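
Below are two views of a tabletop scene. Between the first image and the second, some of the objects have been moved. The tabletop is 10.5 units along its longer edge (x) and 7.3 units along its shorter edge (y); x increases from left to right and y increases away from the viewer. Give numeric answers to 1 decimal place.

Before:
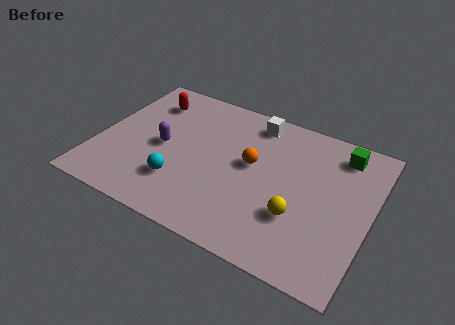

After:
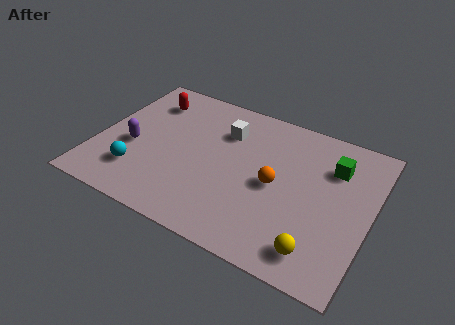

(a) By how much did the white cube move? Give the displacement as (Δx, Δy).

(-1.0, -1.0)

The white cube was at about (5.7, 6.3) and moved to about (4.7, 5.3).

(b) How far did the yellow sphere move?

1.5

The yellow sphere was near (7.9, 2.4) before and (8.8, 1.2) after, so it travelled √(0.9² + 1.2²) ≈ 1.5 units.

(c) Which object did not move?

the red capsule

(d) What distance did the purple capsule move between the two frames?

1.2

The purple capsule moved from about (2.5, 3.5) to (1.4, 3.0), a distance of √(1.1² + 0.5²) ≈ 1.2.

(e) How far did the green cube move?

0.8

From (9.1, 6.1) to (8.9, 5.3), the green cube covered √(0.2² + 0.8²) ≈ 0.8 units.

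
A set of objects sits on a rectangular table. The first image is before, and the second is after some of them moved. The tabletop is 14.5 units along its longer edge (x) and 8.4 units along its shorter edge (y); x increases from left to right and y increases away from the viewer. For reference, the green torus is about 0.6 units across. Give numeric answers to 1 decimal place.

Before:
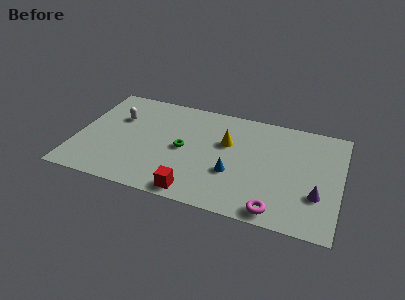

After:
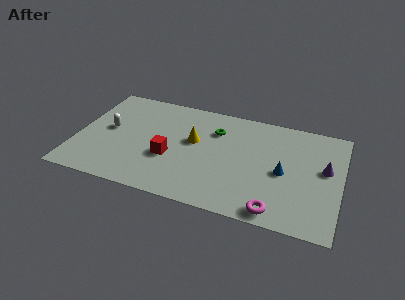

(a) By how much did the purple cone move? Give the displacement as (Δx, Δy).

(0.3, 2.1)

The purple cone started near (13.3, 2.7) and ended near (13.6, 4.8).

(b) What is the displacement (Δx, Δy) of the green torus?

(1.6, 2.0)

From the two frames, the green torus sits at roughly (5.9, 4.1) before and (7.5, 6.1) after.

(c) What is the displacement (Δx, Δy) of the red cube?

(-1.6, 2.3)

The red cube started near (6.8, 0.9) and ended near (5.2, 3.2).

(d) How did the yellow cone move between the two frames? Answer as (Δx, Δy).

(-1.8, -0.4)

The yellow cone was at about (8.2, 5.3) and moved to about (6.4, 4.9).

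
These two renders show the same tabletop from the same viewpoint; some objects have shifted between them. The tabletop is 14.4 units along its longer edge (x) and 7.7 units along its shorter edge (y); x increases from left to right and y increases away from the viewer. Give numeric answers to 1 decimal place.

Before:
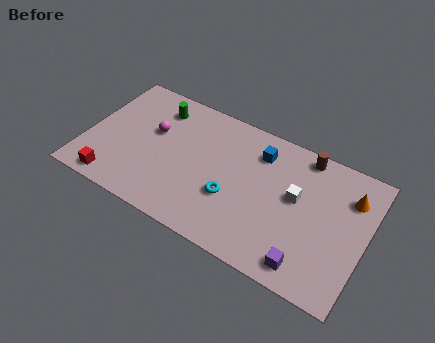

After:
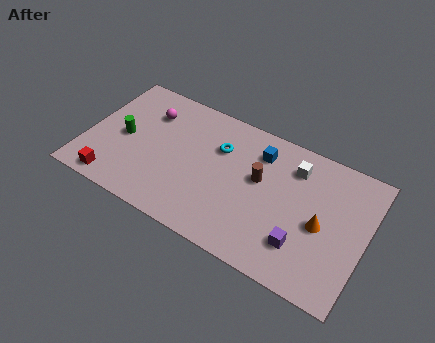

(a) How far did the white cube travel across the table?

1.6

The white cube moved from about (10.8, 4.4) to (10.5, 6.0), a distance of √(0.3² + 1.6²) ≈ 1.6.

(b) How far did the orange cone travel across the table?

2.5

The orange cone moved from about (13.4, 5.7) to (12.2, 3.5), a distance of √(1.2² + 2.2²) ≈ 2.5.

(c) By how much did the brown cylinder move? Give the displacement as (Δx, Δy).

(-2.0, -2.4)

The brown cylinder started near (10.9, 6.9) and ended near (8.9, 4.5).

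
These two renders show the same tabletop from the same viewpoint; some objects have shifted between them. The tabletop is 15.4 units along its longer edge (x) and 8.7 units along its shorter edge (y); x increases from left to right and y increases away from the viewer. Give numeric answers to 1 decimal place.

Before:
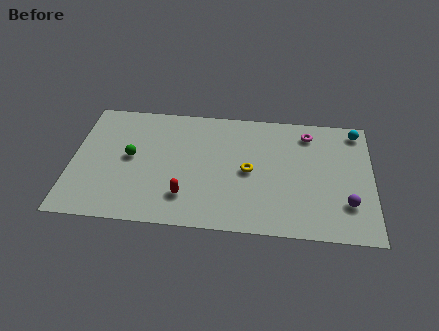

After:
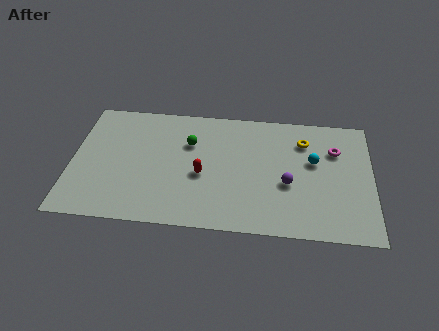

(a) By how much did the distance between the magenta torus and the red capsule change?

-0.8

The distance was about 8.0 in the first image and 7.2 in the second, so they moved 0.8 units closer together.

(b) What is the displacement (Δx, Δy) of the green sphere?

(3.0, 1.3)

From the two frames, the green sphere sits at roughly (3.0, 4.6) before and (6.0, 5.9) after.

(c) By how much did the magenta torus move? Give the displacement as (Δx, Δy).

(1.4, -1.1)

The magenta torus started near (12.1, 7.2) and ended near (13.5, 6.1).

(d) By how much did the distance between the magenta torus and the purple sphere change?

-1.7

Before: roughly 5.2 units apart; after: 3.5. That's 1.7 units closer together.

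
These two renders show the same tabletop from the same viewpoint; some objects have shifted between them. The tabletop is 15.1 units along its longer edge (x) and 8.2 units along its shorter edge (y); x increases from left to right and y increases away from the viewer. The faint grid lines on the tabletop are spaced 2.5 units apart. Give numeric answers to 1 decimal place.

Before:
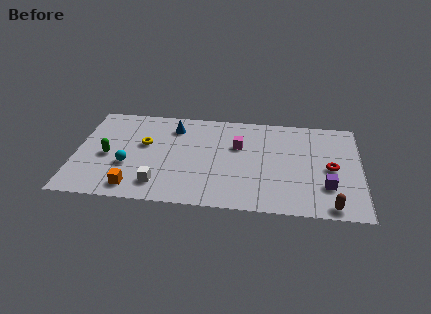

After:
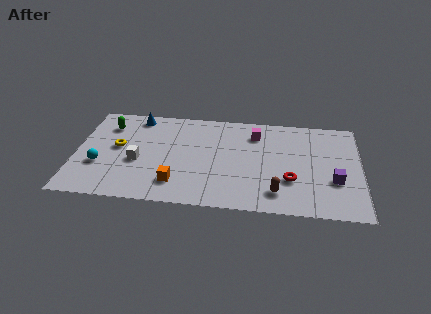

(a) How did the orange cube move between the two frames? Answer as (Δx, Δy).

(2.2, 0.6)

From the two frames, the orange cube sits at roughly (3.2, 1.2) before and (5.4, 1.8) after.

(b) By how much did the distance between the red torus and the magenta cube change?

-0.9

Before: roughly 5.1 units apart; after: 4.2. That's 0.9 units closer together.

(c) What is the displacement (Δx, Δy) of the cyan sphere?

(-1.5, -0.1)

The cyan sphere was at about (2.8, 3.0) and moved to about (1.3, 2.9).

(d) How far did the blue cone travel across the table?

2.1

The blue cone moved from about (5.1, 6.5) to (3.1, 7.2), a distance of √(2.0² + 0.7²) ≈ 2.1.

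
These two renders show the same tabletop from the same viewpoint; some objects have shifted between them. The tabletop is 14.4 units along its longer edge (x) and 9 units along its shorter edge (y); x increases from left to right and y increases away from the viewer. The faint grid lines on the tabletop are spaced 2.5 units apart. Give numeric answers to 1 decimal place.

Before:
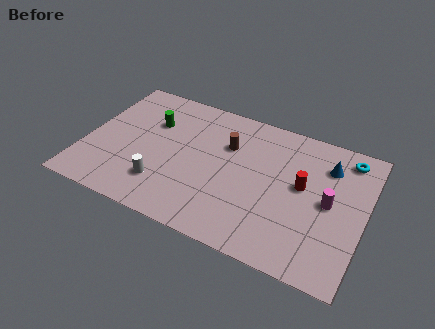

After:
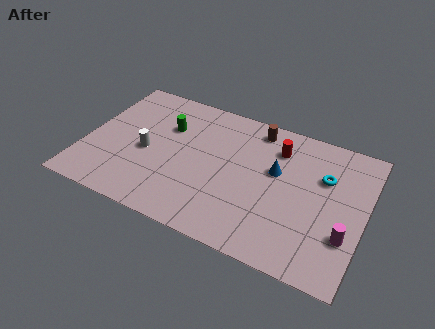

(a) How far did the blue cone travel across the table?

2.9

The blue cone moved from about (12.3, 6.8) to (9.8, 5.4), a distance of √(2.5² + 1.4²) ≈ 2.9.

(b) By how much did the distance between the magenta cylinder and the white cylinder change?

+1.9

The distance was about 8.6 in the first image and 10.5 in the second, so they moved 1.9 units further apart.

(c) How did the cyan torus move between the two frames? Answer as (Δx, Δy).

(-1.0, -1.7)

From the two frames, the cyan torus sits at roughly (13.2, 7.7) before and (12.2, 6.0) after.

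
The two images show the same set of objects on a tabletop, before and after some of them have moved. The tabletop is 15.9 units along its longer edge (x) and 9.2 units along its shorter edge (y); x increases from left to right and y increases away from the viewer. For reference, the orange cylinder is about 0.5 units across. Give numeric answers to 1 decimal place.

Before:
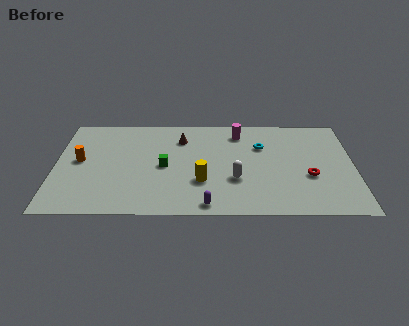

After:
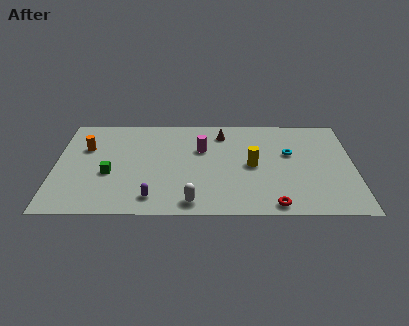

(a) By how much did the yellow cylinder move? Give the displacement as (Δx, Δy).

(2.7, 1.5)

From the two frames, the yellow cylinder sits at roughly (7.8, 3.0) before and (10.5, 4.5) after.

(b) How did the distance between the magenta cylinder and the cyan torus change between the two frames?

+2.9

They were about 1.8 units apart before and 4.7 after — 2.9 units further apart.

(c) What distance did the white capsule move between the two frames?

3.1

From (9.6, 3.2) to (7.3, 1.1), the white capsule covered √(2.3² + 2.1²) ≈ 3.1 units.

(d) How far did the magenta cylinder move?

2.6

The magenta cylinder moved from about (9.8, 7.6) to (7.8, 6.0), a distance of √(2.0² + 1.6²) ≈ 2.6.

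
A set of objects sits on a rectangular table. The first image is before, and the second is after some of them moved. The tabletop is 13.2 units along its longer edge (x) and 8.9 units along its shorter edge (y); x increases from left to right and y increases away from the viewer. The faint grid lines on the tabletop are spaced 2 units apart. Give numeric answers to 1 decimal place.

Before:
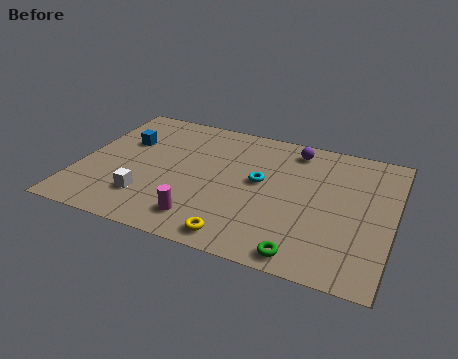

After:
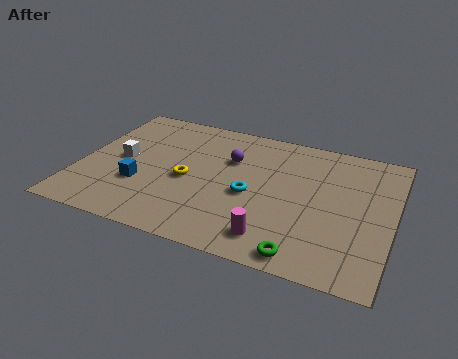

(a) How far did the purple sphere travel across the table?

3.1

The purple sphere was near (8.8, 7.6) before and (6.2, 6.0) after, so it travelled √(2.6² + 1.6²) ≈ 3.1 units.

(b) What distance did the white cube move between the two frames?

2.7

From (3.1, 2.2) to (1.7, 4.5), the white cube covered √(1.4² + 2.3²) ≈ 2.7 units.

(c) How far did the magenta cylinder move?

3.0

The magenta cylinder was near (5.5, 1.6) before and (8.5, 1.5) after, so it travelled √(3.0² + 0.1²) ≈ 3.0 units.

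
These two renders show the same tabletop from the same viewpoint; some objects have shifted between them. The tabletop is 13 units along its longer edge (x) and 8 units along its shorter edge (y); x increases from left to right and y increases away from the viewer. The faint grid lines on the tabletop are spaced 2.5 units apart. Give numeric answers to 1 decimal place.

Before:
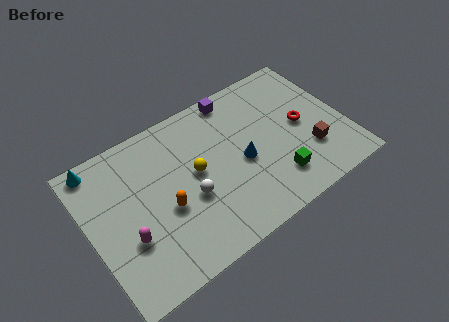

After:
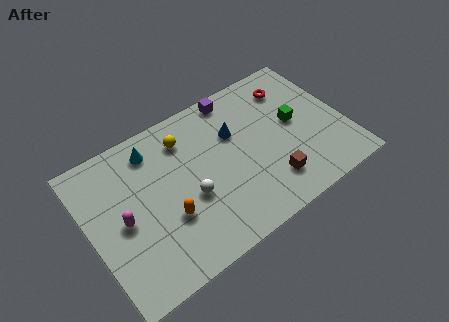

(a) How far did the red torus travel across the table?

2.3

The red torus moved from about (10.9, 4.0) to (10.8, 6.3), a distance of √(0.1² + 2.3²) ≈ 2.3.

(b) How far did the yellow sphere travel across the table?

2.0

From (5.4, 4.3) to (5.2, 6.3), the yellow sphere covered √(0.2² + 2.0²) ≈ 2.0 units.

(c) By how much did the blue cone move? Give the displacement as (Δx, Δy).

(-0.1, 1.7)

The blue cone was at about (7.7, 3.6) and moved to about (7.6, 5.3).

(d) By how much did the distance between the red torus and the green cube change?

-0.8

Before: roughly 2.8 units apart; after: 2.0. That's 0.8 units closer together.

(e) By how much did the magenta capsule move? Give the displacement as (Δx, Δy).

(-0.1, 1.0)

The magenta capsule started near (1.7, 2.8) and ended near (1.6, 3.8).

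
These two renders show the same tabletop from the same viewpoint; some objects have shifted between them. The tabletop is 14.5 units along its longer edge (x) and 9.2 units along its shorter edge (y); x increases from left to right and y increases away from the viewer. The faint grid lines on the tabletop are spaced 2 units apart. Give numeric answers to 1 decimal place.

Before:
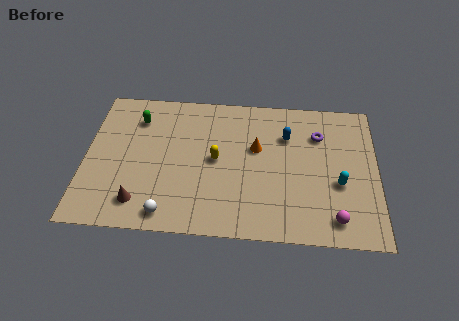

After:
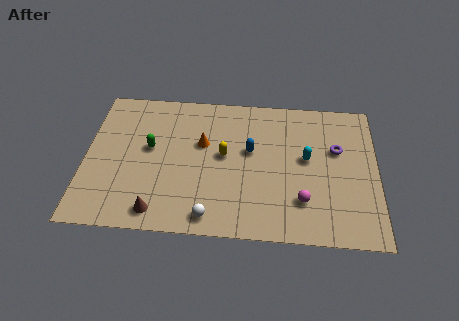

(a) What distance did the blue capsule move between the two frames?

2.1

The blue capsule moved from about (10.0, 6.5) to (8.2, 5.4), a distance of √(1.8² + 1.1²) ≈ 2.1.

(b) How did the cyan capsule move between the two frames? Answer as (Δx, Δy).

(-1.6, 1.5)

The cyan capsule started near (12.6, 3.6) and ended near (11.0, 5.1).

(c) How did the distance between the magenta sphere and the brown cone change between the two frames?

-2.4

Before: roughly 9.6 units apart; after: 7.2. That's 2.4 units closer together.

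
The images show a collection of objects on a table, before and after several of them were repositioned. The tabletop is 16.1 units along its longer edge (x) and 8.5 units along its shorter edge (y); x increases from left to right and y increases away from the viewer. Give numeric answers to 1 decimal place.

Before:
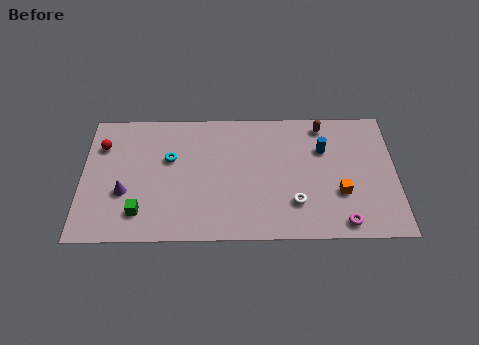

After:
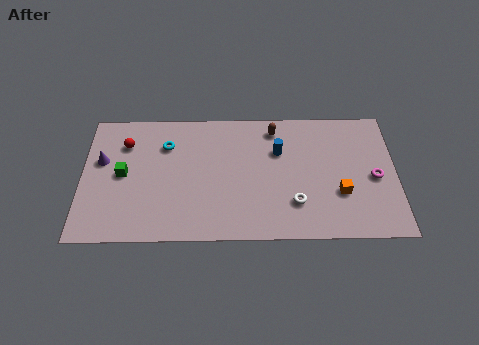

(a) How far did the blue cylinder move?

2.3

The blue cylinder moved from about (12.4, 5.8) to (10.1, 5.7), a distance of √(2.3² + 0.1²) ≈ 2.3.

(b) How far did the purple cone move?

2.4

The purple cone was near (2.2, 3.1) before and (1.0, 5.2) after, so it travelled √(1.2² + 2.1²) ≈ 2.4 units.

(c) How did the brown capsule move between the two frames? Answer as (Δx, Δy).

(-2.5, -0.2)

The brown capsule was at about (12.4, 7.4) and moved to about (9.9, 7.2).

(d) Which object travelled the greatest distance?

the magenta torus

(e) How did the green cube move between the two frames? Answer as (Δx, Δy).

(-0.9, 2.5)

The green cube started near (3.0, 1.8) and ended near (2.1, 4.3).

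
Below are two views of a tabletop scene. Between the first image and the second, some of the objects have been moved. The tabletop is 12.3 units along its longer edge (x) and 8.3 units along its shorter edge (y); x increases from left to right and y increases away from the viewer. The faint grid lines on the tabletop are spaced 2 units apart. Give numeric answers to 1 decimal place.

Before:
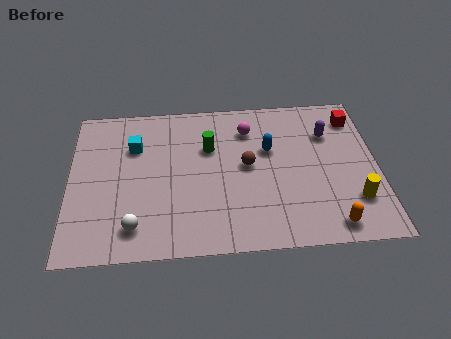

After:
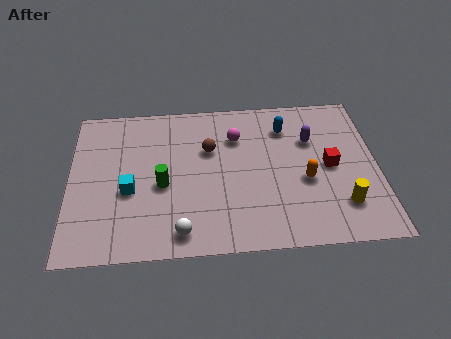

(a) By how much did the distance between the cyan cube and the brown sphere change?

-0.9

Before: roughly 4.7 units apart; after: 3.8. That's 0.9 units closer together.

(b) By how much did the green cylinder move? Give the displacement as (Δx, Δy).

(-1.9, -1.9)

The green cylinder was at about (5.6, 5.5) and moved to about (3.7, 3.6).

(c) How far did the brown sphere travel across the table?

1.8

The brown sphere moved from about (7.1, 4.4) to (5.6, 5.4), a distance of √(1.5² + 1.0²) ≈ 1.8.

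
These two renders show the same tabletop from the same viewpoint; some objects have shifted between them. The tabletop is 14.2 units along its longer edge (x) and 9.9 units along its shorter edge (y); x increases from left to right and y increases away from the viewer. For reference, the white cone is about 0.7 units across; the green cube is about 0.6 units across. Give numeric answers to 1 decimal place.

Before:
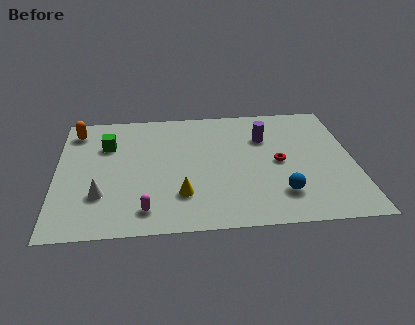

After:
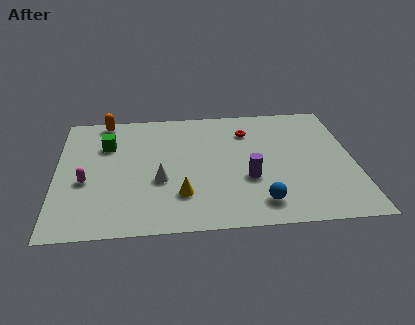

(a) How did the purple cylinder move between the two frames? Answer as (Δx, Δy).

(-0.9, -3.3)

The purple cylinder was at about (10.0, 6.9) and moved to about (9.1, 3.6).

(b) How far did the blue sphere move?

1.2

The blue sphere was near (10.6, 2.3) before and (9.6, 1.7) after, so it travelled √(1.0² + 0.6²) ≈ 1.2 units.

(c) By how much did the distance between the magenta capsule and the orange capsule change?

-2.3

Before: roughly 7.4 units apart; after: 5.1. That's 2.3 units closer together.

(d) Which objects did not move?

the green cube and the yellow cone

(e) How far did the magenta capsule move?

3.7

The magenta capsule moved from about (4.2, 1.6) to (1.4, 4.0), a distance of √(2.8² + 2.4²) ≈ 3.7.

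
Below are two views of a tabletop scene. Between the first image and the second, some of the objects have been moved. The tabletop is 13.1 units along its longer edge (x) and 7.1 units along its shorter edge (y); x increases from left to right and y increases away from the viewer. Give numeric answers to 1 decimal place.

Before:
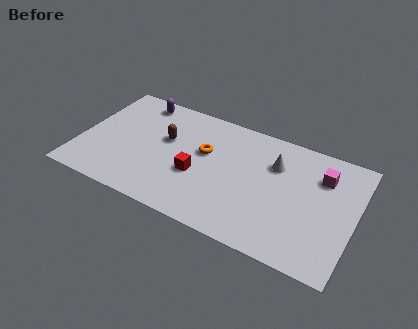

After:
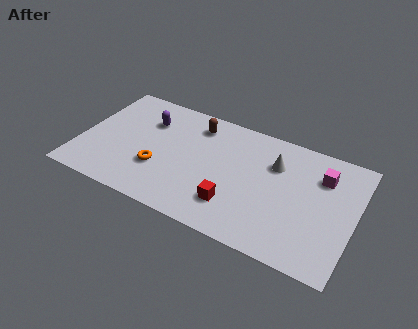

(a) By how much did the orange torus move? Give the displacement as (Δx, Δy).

(-2.0, -1.9)

The orange torus started near (5.9, 4.3) and ended near (3.9, 2.4).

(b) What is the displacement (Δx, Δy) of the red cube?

(1.9, -1.0)

The red cube started near (5.7, 2.8) and ended near (7.6, 1.8).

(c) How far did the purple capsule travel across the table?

1.3

The purple capsule moved from about (2.4, 6.2) to (3.0, 5.1), a distance of √(0.6² + 1.1²) ≈ 1.3.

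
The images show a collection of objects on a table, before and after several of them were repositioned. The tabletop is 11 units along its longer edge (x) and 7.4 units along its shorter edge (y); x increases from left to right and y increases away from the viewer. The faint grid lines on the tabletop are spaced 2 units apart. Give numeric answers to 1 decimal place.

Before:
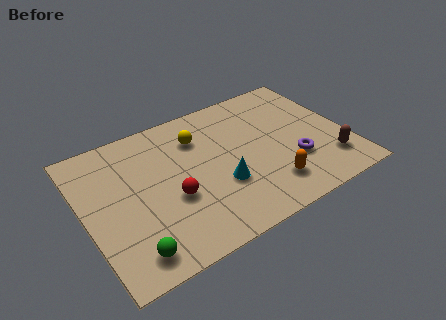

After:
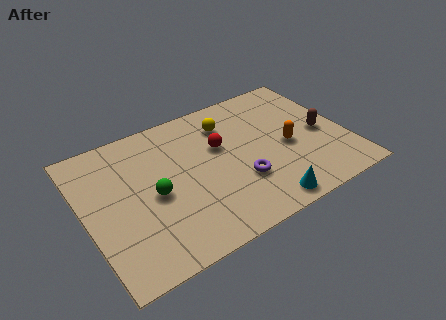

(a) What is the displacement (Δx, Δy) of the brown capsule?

(0.0, 1.7)

From the two frames, the brown capsule sits at roughly (10.0, 1.7) before and (10.0, 3.4) after.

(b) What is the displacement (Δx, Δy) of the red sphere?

(2.3, 1.7)

The red sphere started near (3.5, 2.9) and ended near (5.8, 4.6).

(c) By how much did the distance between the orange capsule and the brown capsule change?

-1.1

The distance was about 2.6 in the first image and 1.5 in the second, so they moved 1.1 units closer together.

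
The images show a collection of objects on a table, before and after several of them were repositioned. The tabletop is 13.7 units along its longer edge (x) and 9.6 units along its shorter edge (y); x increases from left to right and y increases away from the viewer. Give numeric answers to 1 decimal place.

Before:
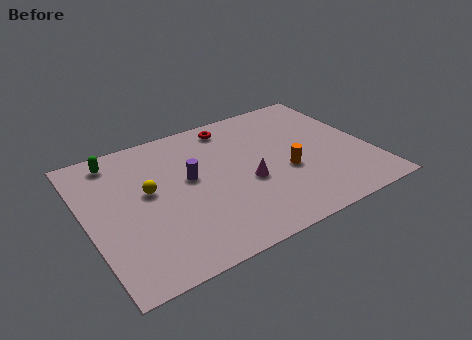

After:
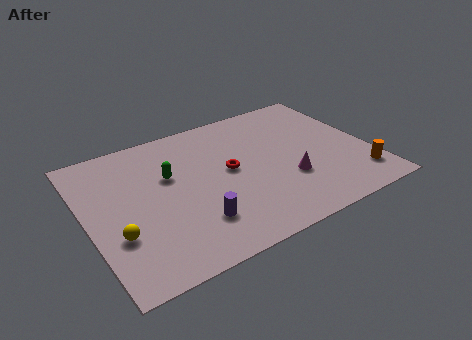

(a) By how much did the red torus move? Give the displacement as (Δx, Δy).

(-0.6, -3.2)

The red torus was at about (7.5, 8.3) and moved to about (6.9, 5.1).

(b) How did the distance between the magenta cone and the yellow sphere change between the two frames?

+3.5

The distance was about 4.8 in the first image and 8.3 in the second, so they moved 3.5 units further apart.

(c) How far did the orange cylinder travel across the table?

3.8

The orange cylinder moved from about (9.5, 3.8) to (12.8, 1.9), a distance of √(3.3² + 1.9²) ≈ 3.8.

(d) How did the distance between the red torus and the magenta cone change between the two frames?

-1.2

Before: roughly 4.4 units apart; after: 3.2. That's 1.2 units closer together.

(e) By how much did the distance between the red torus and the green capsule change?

-2.8

They were about 5.7 units apart before and 2.9 after — 2.8 units closer together.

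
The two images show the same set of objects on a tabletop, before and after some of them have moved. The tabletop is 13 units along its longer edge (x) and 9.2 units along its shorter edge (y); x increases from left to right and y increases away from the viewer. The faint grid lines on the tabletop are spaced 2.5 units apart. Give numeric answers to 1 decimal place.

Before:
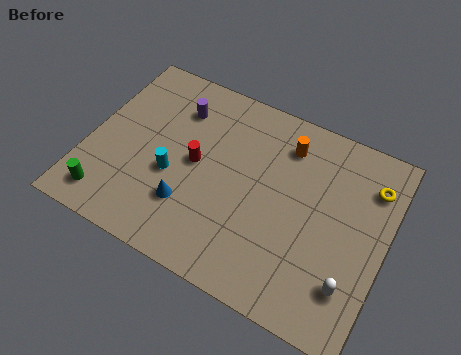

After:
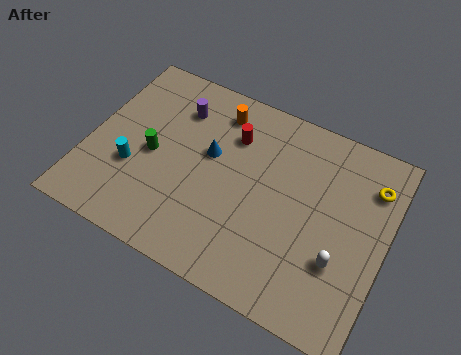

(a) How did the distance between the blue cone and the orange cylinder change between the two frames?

-3.7

They were about 5.9 units apart before and 2.2 after — 3.7 units closer together.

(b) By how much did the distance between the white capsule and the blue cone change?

-0.6

They were about 7.1 units apart before and 6.5 after — 0.6 units closer together.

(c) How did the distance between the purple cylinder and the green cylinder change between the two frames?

-3.2

The distance was about 6.0 in the first image and 2.8 in the second, so they moved 3.2 units closer together.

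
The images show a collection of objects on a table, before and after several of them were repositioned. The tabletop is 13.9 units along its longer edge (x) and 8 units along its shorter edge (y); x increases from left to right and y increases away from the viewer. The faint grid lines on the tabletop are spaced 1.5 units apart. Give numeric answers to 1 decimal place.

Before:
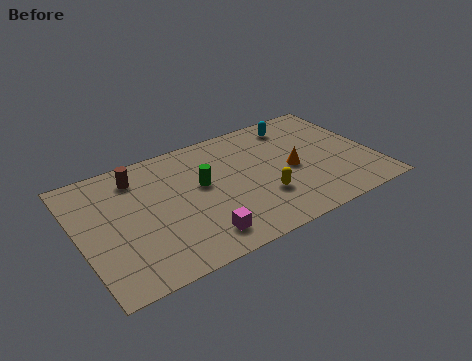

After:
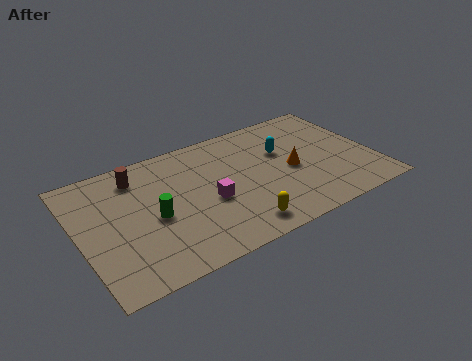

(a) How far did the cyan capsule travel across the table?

1.8

The cyan capsule moved from about (10.7, 6.7) to (9.8, 5.1), a distance of √(0.9² + 1.6²) ≈ 1.8.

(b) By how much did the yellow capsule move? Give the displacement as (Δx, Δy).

(-1.4, -1.3)

The yellow capsule started near (8.4, 2.5) and ended near (7.0, 1.2).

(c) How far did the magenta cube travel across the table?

2.2

The magenta cube was near (5.2, 1.4) before and (6.0, 3.4) after, so it travelled √(0.8² + 2.0²) ≈ 2.2 units.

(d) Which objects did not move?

the orange cone and the brown cylinder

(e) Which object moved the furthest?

the green cylinder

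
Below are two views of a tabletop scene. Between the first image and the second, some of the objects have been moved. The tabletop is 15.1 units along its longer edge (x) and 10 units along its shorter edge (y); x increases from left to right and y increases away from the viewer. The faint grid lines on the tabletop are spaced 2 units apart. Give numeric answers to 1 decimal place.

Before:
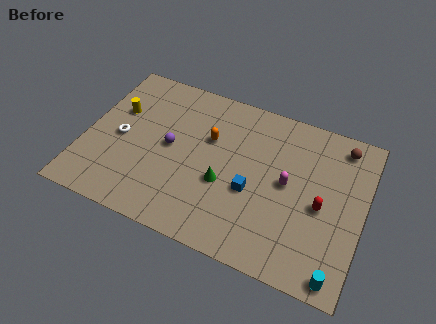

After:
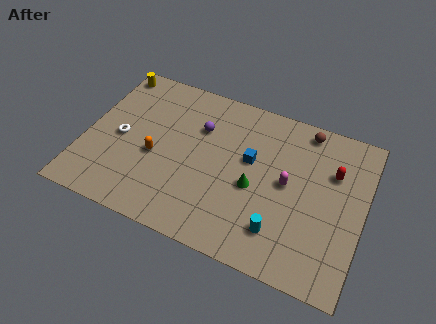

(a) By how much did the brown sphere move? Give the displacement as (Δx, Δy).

(-2.0, 0.3)

The brown sphere was at about (13.6, 8.6) and moved to about (11.6, 8.9).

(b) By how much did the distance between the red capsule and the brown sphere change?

-1.5

The distance was about 4.2 in the first image and 2.7 in the second, so they moved 1.5 units closer together.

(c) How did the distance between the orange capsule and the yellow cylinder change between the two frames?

+0.5

They were about 5.1 units apart before and 5.6 after — 0.5 units further apart.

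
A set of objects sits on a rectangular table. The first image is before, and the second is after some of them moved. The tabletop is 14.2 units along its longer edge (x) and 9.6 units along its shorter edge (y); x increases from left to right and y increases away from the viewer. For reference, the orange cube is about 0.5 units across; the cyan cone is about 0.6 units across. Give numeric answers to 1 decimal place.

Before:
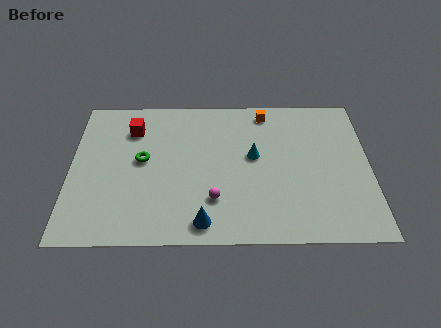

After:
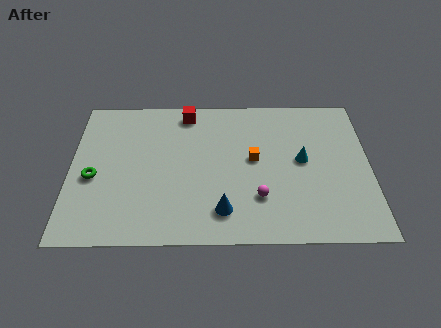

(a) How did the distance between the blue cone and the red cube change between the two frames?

-0.3

The distance was about 7.0 in the first image and 6.7 in the second, so they moved 0.3 units closer together.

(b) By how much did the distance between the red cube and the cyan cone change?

+0.3

The distance was about 6.1 in the first image and 6.4 in the second, so they moved 0.3 units further apart.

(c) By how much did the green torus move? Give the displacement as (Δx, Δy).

(-2.3, -1.1)

The green torus was at about (3.4, 5.2) and moved to about (1.1, 4.1).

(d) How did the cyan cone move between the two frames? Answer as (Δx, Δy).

(2.3, -0.3)

The cyan cone started near (8.7, 5.4) and ended near (11.0, 5.1).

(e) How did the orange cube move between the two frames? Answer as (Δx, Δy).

(-0.6, -3.2)

From the two frames, the orange cube sits at roughly (9.3, 8.4) before and (8.7, 5.2) after.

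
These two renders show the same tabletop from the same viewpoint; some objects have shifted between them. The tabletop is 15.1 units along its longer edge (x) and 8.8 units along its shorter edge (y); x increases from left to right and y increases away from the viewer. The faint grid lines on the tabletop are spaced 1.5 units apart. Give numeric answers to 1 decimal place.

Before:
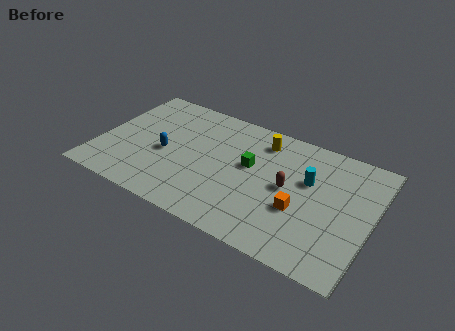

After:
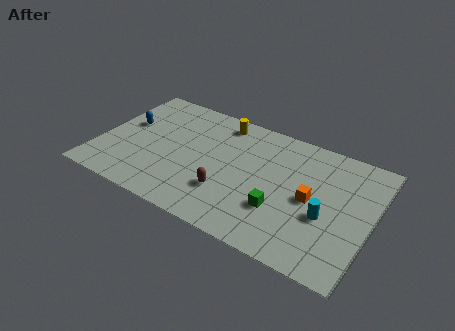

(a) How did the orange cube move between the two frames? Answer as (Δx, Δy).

(0.5, 1.0)

The orange cube was at about (11.3, 3.3) and moved to about (11.8, 4.3).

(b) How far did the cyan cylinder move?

2.3

From (11.5, 5.5) to (12.7, 3.5), the cyan cylinder covered √(1.2² + 2.0²) ≈ 2.3 units.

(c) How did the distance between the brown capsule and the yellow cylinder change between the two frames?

+1.9

The distance was about 3.2 in the first image and 5.1 in the second, so they moved 1.9 units further apart.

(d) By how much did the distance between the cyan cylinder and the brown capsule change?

+4.0

Before: roughly 1.4 units apart; after: 5.4. That's 4.0 units further apart.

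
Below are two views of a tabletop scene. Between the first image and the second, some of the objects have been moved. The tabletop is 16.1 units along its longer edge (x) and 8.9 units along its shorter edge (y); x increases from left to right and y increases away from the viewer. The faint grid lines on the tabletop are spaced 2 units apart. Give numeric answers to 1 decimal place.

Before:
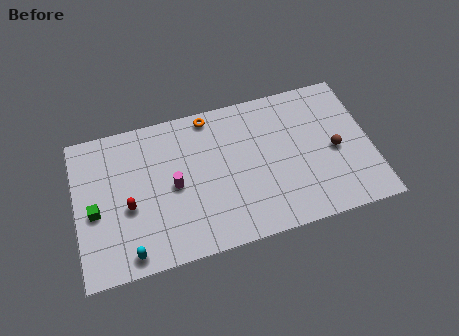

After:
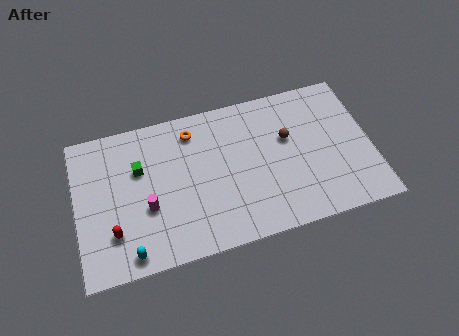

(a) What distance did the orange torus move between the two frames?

1.2

From (7.5, 8.0) to (6.5, 7.3), the orange torus covered √(1.0² + 0.7²) ≈ 1.2 units.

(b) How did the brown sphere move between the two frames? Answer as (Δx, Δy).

(-2.5, 1.4)

From the two frames, the brown sphere sits at roughly (14.1, 4.1) before and (11.6, 5.5) after.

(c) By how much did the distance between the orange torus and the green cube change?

-4.3

The distance was about 7.7 in the first image and 3.4 in the second, so they moved 4.3 units closer together.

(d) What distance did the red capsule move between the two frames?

1.6

From (2.8, 3.7) to (1.9, 2.4), the red capsule covered √(0.9² + 1.3²) ≈ 1.6 units.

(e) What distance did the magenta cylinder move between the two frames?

1.7

The magenta cylinder was near (5.3, 4.3) before and (3.8, 3.4) after, so it travelled √(1.5² + 0.9²) ≈ 1.7 units.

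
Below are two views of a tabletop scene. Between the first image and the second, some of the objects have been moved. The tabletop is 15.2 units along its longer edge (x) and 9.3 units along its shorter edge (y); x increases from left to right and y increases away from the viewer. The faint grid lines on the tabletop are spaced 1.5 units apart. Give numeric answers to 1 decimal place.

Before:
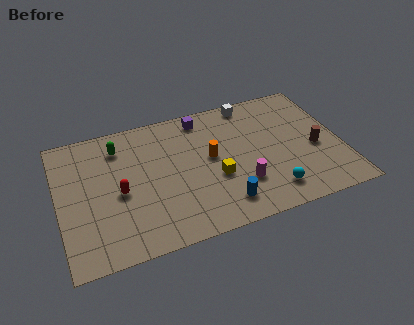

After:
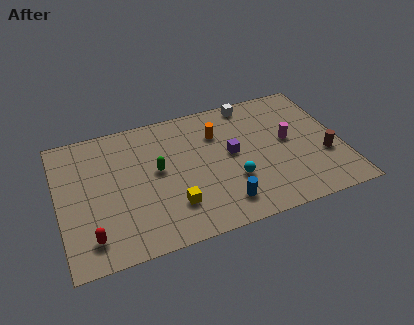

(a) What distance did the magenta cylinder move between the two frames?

3.6

The magenta cylinder was near (9.6, 2.7) before and (12.4, 5.0) after, so it travelled √(2.8² + 2.3²) ≈ 3.6 units.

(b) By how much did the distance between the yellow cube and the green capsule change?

-3.4

They were about 6.2 units apart before and 2.8 after — 3.4 units closer together.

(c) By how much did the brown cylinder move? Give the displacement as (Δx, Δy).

(0.4, -0.7)

The brown cylinder started near (13.8, 4.0) and ended near (14.2, 3.3).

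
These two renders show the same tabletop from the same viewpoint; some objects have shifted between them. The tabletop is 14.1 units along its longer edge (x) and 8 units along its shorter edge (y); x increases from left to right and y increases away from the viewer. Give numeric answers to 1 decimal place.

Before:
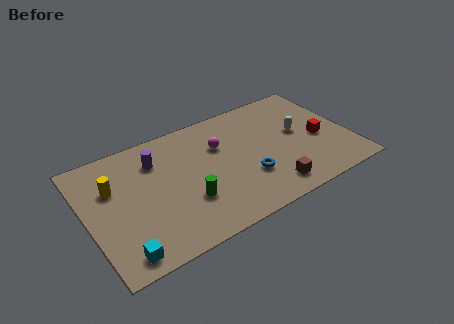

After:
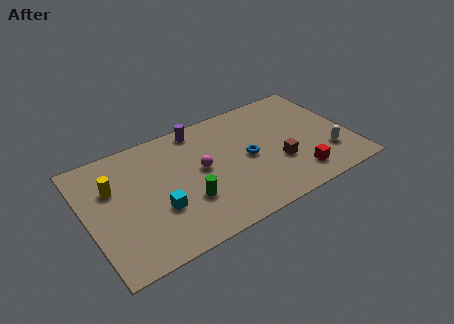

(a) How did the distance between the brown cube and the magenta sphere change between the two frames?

-0.3

They were about 4.6 units apart before and 4.3 after — 0.3 units closer together.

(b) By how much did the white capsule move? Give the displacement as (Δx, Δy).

(1.2, -2.2)

The white capsule started near (11.5, 4.4) and ended near (12.7, 2.2).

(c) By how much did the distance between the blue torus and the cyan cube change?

-2.1

Before: roughly 7.2 units apart; after: 5.1. That's 2.1 units closer together.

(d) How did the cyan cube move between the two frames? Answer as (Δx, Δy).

(2.2, 1.8)

From the two frames, the cyan cube sits at roughly (1.4, 1.0) before and (3.6, 2.8) after.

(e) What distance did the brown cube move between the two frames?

1.7

The brown cube moved from about (9.4, 1.3) to (10.1, 2.8), a distance of √(0.7² + 1.5²) ≈ 1.7.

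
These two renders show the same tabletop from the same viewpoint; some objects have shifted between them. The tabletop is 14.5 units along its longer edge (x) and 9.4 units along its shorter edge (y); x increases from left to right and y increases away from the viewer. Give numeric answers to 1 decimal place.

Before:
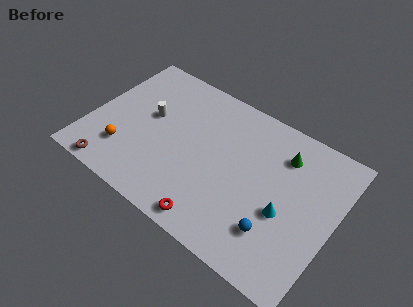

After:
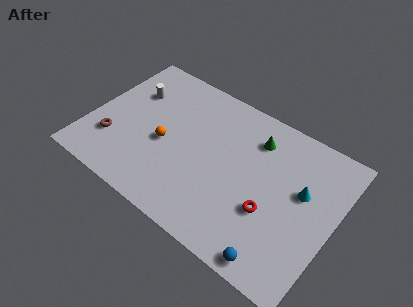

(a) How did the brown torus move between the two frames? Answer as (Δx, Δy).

(-0.4, 1.9)

The brown torus was at about (2.0, 0.8) and moved to about (1.6, 2.7).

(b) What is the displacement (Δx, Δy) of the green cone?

(-1.7, 0.1)

From the two frames, the green cone sits at roughly (11.1, 7.2) before and (9.4, 7.3) after.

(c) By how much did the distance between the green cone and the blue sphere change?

+2.1

They were about 4.8 units apart before and 6.9 after — 2.1 units further apart.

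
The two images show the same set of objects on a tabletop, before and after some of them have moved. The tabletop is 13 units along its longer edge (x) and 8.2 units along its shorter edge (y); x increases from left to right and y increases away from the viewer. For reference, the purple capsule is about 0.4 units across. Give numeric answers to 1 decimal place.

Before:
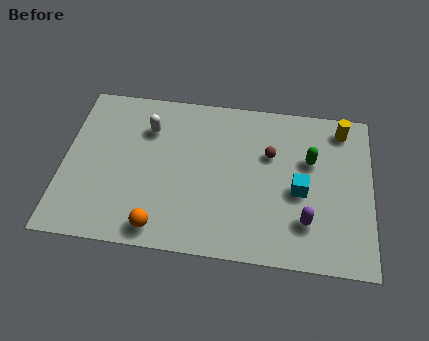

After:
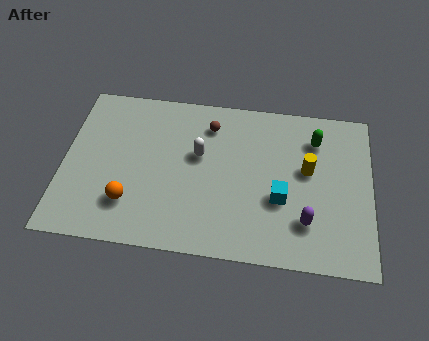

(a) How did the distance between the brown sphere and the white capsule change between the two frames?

-3.6

Before: roughly 5.2 units apart; after: 1.6. That's 3.6 units closer together.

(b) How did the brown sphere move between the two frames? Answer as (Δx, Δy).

(-2.6, 1.2)

The brown sphere started near (8.7, 5.3) and ended near (6.1, 6.5).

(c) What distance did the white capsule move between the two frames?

2.5

From (3.5, 6.0) to (5.7, 4.9), the white capsule covered √(2.2² + 1.1²) ≈ 2.5 units.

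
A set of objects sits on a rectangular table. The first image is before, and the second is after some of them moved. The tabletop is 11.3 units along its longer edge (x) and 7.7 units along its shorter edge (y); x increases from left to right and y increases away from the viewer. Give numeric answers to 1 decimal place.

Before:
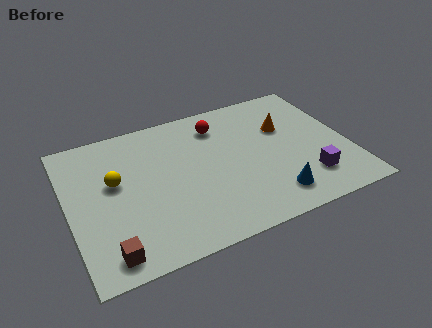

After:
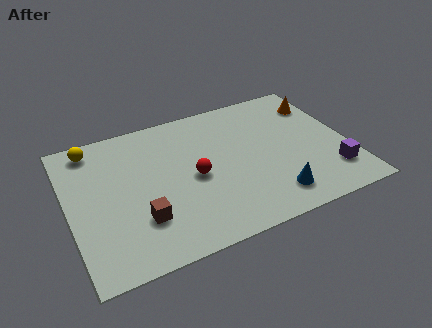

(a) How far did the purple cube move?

1.0

The purple cube moved from about (9.4, 1.8) to (10.4, 1.8), a distance of √(1.0² + 0.0²) ≈ 1.0.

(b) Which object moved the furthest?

the red sphere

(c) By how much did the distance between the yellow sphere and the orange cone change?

+2.3

They were about 7.0 units apart before and 9.3 after — 2.3 units further apart.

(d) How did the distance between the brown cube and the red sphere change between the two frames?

-4.4

The distance was about 7.1 in the first image and 2.7 in the second, so they moved 4.4 units closer together.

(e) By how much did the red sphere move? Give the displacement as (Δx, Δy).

(-1.3, -2.5)

The red sphere was at about (6.3, 6.1) and moved to about (5.0, 3.6).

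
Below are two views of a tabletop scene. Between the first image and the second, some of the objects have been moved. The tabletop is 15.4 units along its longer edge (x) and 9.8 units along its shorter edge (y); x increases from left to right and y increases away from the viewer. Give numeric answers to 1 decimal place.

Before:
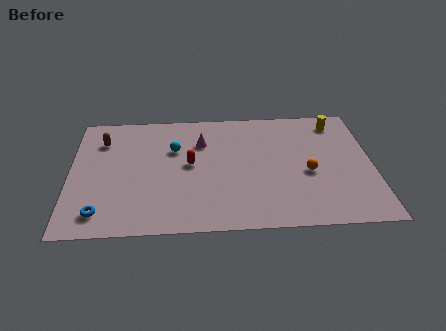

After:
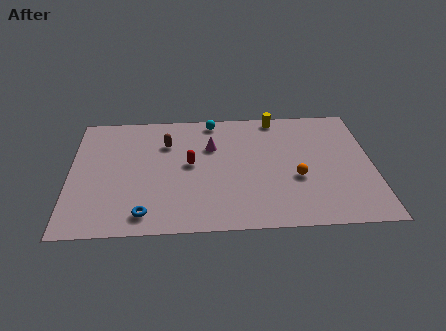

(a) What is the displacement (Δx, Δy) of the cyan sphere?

(2.0, 2.3)

From the two frames, the cyan sphere sits at roughly (5.3, 6.5) before and (7.3, 8.8) after.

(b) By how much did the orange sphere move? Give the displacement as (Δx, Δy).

(-0.6, -0.4)

The orange sphere was at about (12.1, 4.2) and moved to about (11.5, 3.8).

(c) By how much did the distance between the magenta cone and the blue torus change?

-1.2

Before: roughly 7.4 units apart; after: 6.2. That's 1.2 units closer together.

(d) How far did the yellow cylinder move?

3.2

The yellow cylinder was near (13.7, 8.3) before and (10.6, 8.9) after, so it travelled √(3.1² + 0.6²) ≈ 3.2 units.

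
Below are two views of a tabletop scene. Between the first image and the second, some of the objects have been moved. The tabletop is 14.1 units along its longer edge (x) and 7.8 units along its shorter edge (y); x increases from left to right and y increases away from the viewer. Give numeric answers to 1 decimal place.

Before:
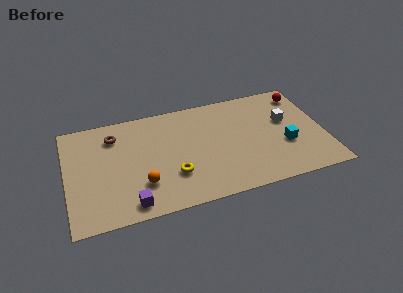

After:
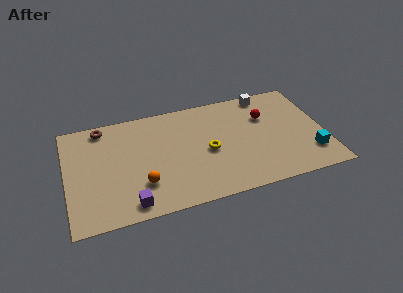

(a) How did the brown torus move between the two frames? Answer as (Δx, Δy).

(-0.6, 0.8)

From the two frames, the brown torus sits at roughly (2.7, 6.1) before and (2.1, 6.9) after.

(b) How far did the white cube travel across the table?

2.5

The white cube moved from about (12.1, 4.7) to (11.2, 7.0), a distance of √(0.9² + 2.3²) ≈ 2.5.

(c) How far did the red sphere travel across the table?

2.5

The red sphere was near (13.2, 6.5) before and (11.0, 5.3) after, so it travelled √(2.2² + 1.2²) ≈ 2.5 units.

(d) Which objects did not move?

the orange sphere and the purple cube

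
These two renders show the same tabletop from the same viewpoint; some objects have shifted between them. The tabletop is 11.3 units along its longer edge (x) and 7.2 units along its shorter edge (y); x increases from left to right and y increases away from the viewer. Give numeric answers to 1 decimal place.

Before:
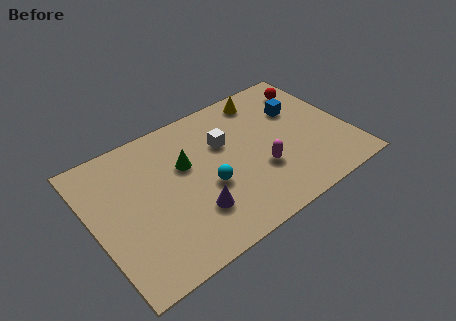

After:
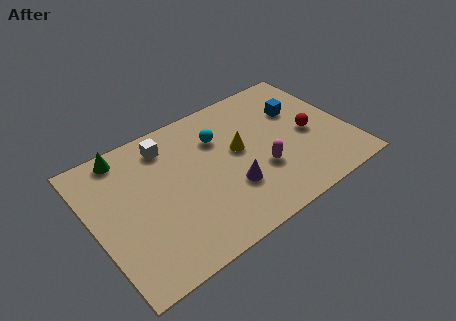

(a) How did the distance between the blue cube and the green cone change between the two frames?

+2.6

The distance was about 5.2 in the first image and 7.8 in the second, so they moved 2.6 units further apart.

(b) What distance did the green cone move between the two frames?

3.1

The green cone was near (4.2, 4.5) before and (1.8, 6.4) after, so it travelled √(2.4² + 1.9²) ≈ 3.1 units.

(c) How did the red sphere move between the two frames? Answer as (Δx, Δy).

(-0.6, -2.4)

From the two frames, the red sphere sits at roughly (10.2, 5.7) before and (9.6, 3.3) after.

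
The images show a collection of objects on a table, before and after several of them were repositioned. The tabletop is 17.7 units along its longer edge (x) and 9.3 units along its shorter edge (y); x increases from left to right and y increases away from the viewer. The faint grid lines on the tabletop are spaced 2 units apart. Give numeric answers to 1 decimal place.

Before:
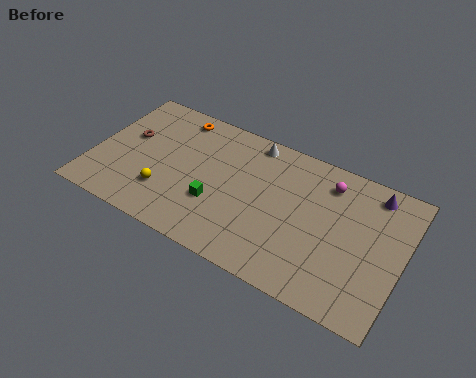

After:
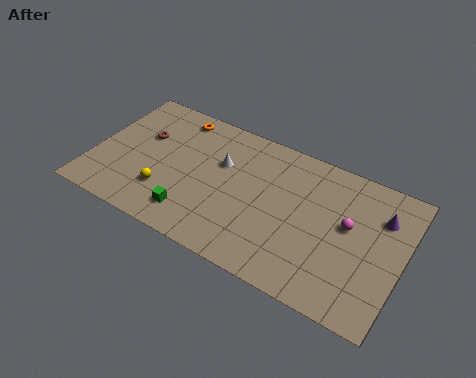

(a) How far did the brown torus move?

0.9

From (1.8, 5.5) to (2.6, 5.9), the brown torus covered √(0.8² + 0.4²) ≈ 0.9 units.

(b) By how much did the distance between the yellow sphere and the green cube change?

-1.1

Before: roughly 3.0 units apart; after: 1.9. That's 1.1 units closer together.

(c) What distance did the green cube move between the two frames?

1.8

The green cube moved from about (7.3, 3.2) to (6.1, 1.8), a distance of √(1.2² + 1.4²) ≈ 1.8.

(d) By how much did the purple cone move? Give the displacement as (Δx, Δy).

(0.6, -1.3)

From the two frames, the purple cone sits at roughly (15.7, 8.0) before and (16.3, 6.7) after.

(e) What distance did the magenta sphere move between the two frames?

2.6

The magenta sphere was near (13.2, 7.5) before and (14.6, 5.3) after, so it travelled √(1.4² + 2.2²) ≈ 2.6 units.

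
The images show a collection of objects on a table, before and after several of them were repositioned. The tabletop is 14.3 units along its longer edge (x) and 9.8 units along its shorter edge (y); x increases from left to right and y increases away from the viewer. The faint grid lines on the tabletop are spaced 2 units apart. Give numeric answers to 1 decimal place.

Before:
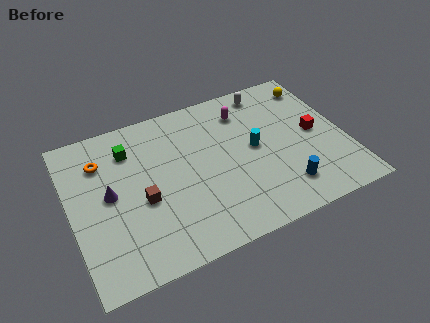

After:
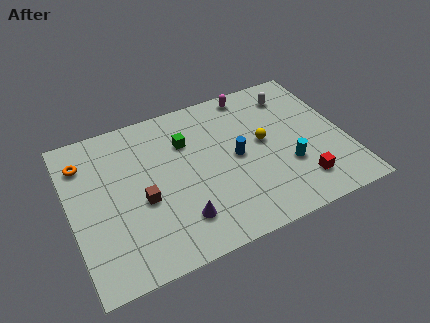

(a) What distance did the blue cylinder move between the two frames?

3.6

The blue cylinder moved from about (10.7, 2.0) to (8.6, 4.9), a distance of √(2.1² + 2.9²) ≈ 3.6.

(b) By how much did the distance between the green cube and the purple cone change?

+2.1

The distance was about 2.7 in the first image and 4.8 in the second, so they moved 2.1 units further apart.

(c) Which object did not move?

the brown cube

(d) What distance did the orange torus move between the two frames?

0.9

From (1.8, 7.3) to (0.9, 7.6), the orange torus covered √(0.9² + 0.3²) ≈ 0.9 units.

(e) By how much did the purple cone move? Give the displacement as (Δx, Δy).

(3.3, -2.9)

From the two frames, the purple cone sits at roughly (2.0, 5.1) before and (5.3, 2.2) after.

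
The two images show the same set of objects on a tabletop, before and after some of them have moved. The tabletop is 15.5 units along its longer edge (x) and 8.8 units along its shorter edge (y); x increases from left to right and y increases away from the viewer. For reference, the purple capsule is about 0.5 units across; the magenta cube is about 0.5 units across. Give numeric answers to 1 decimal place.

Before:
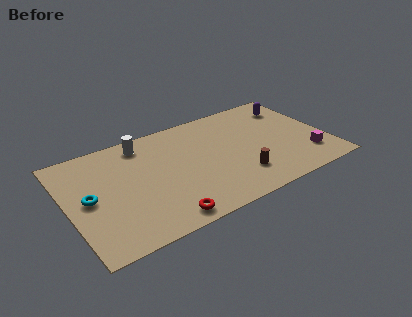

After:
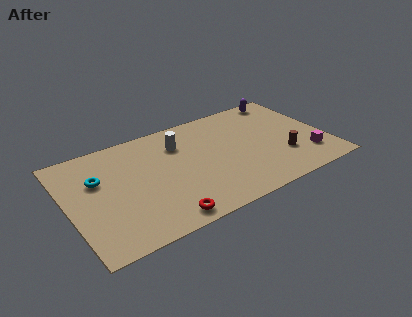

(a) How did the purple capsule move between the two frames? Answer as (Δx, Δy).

(-0.3, 1.0)

The purple capsule started near (14.0, 6.9) and ended near (13.7, 7.9).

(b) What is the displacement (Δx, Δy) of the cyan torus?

(0.7, 1.3)

The cyan torus started near (1.2, 4.4) and ended near (1.9, 5.7).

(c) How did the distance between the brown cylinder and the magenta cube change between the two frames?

-2.7

They were about 4.2 units apart before and 1.5 after — 2.7 units closer together.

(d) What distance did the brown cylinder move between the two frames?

2.8

From (9.9, 2.2) to (12.7, 2.7), the brown cylinder covered √(2.8² + 0.5²) ≈ 2.8 units.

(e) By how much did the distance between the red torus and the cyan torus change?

+0.5

The distance was about 5.2 in the first image and 5.7 in the second, so they moved 0.5 units further apart.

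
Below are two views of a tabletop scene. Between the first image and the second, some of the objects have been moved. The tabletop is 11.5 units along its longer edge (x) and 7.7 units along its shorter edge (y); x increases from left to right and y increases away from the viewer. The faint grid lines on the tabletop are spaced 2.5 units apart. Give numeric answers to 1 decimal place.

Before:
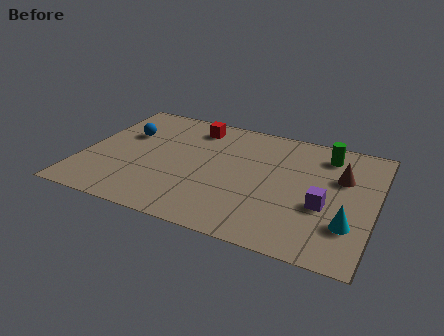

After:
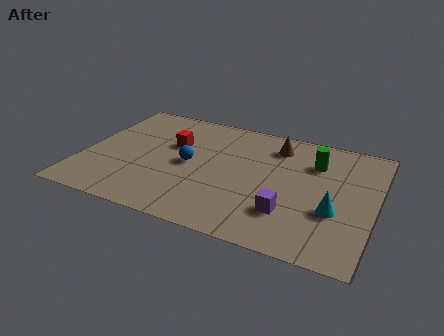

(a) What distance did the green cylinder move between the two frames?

0.8

The green cylinder moved from about (9.4, 6.3) to (9.0, 5.6), a distance of √(0.4² + 0.7²) ≈ 0.8.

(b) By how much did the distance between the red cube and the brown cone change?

-2.0

The distance was about 6.2 in the first image and 4.2 in the second, so they moved 2.0 units closer together.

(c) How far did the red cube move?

1.7

The red cube was near (4.1, 6.4) before and (3.4, 4.9) after, so it travelled √(0.7² + 1.5²) ≈ 1.7 units.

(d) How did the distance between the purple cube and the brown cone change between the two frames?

+2.1

They were about 2.1 units apart before and 4.2 after — 2.1 units further apart.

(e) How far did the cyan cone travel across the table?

0.8

The cyan cone was near (10.6, 2.2) before and (10.0, 2.8) after, so it travelled √(0.6² + 0.6²) ≈ 0.8 units.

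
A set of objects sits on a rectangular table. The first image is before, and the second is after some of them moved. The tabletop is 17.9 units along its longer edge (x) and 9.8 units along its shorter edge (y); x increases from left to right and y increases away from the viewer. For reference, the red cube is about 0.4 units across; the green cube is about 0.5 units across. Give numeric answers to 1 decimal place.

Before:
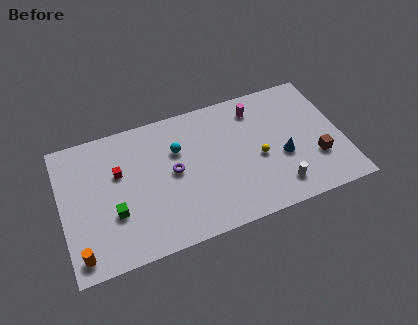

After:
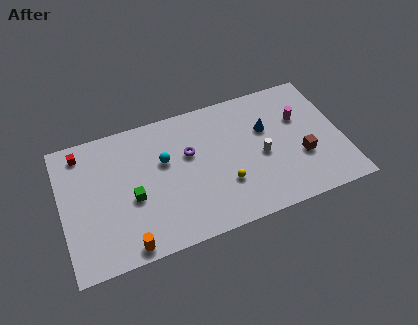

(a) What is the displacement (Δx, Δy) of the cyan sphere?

(-0.9, -0.5)

From the two frames, the cyan sphere sits at roughly (7.5, 6.6) before and (6.6, 6.1) after.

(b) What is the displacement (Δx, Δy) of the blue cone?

(-0.8, 2.4)

From the two frames, the blue cone sits at roughly (14.0, 3.9) before and (13.2, 6.3) after.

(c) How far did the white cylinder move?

2.7

The white cylinder moved from about (13.5, 1.8) to (12.7, 4.4), a distance of √(0.8² + 2.6²) ≈ 2.7.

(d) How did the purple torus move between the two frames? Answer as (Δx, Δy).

(1.1, 1.0)

The purple torus started near (7.1, 5.1) and ended near (8.2, 6.1).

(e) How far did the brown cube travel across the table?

1.0

The brown cube moved from about (16.1, 3.1) to (15.2, 3.5), a distance of √(0.9² + 0.4²) ≈ 1.0.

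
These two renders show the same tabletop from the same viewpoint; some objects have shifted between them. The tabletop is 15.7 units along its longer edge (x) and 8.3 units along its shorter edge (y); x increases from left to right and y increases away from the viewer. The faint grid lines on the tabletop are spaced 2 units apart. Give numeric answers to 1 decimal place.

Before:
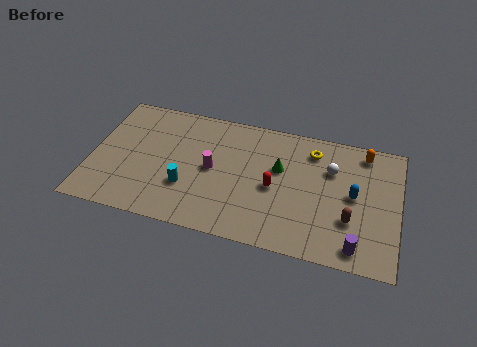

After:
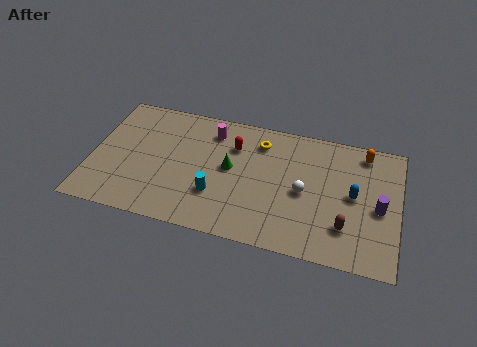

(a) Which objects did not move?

the orange capsule and the blue capsule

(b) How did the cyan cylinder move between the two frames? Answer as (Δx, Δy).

(1.5, -0.1)

The cyan cylinder was at about (5.0, 2.7) and moved to about (6.5, 2.6).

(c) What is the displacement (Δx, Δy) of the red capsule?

(-2.2, 2.2)

From the two frames, the red capsule sits at roughly (9.4, 3.8) before and (7.2, 6.0) after.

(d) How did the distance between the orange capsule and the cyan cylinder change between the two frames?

-1.3

They were about 9.9 units apart before and 8.6 after — 1.3 units closer together.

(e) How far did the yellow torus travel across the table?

2.7

The yellow torus moved from about (11.2, 6.7) to (8.5, 6.6), a distance of √(2.7² + 0.1²) ≈ 2.7.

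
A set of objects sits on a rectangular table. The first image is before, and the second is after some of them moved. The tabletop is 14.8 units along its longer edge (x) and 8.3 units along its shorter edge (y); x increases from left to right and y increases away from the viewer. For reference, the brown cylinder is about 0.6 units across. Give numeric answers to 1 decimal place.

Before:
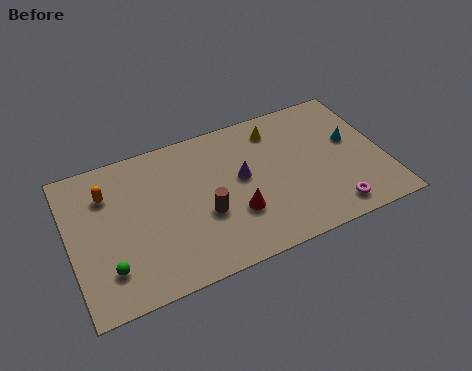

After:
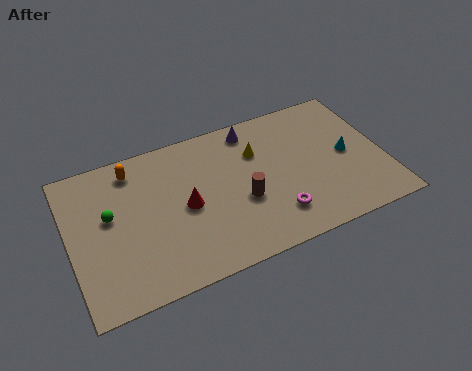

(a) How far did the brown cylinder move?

1.8

The brown cylinder moved from about (6.2, 3.2) to (8.0, 3.3), a distance of √(1.8² + 0.1²) ≈ 1.8.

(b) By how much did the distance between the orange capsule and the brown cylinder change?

+0.9

Before: roughly 5.2 units apart; after: 6.1. That's 0.9 units further apart.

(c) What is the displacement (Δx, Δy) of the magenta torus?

(-2.6, 0.7)

From the two frames, the magenta torus sits at roughly (12.0, 1.2) before and (9.4, 1.9) after.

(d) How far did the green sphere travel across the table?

2.8

The green sphere moved from about (1.6, 2.0) to (1.9, 4.8), a distance of √(0.3² + 2.8²) ≈ 2.8.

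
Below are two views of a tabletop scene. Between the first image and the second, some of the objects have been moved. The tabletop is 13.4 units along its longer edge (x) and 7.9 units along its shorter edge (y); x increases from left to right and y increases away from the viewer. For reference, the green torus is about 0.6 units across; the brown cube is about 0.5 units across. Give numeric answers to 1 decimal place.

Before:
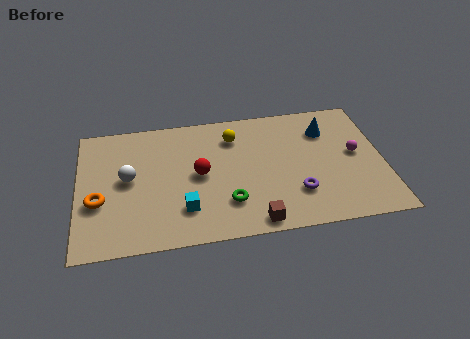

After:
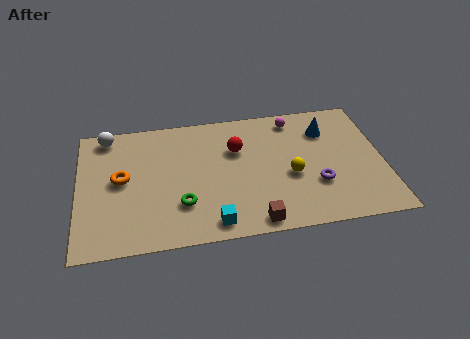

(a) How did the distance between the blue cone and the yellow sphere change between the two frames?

-1.0

The distance was about 4.1 in the first image and 3.1 in the second, so they moved 1.0 units closer together.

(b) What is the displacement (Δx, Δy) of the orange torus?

(1.0, 1.2)

The orange torus started near (0.9, 3.0) and ended near (1.9, 4.2).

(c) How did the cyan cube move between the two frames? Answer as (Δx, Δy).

(1.2, -1.0)

The cyan cube started near (4.6, 2.0) and ended near (5.8, 1.0).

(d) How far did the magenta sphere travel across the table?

3.7

The magenta sphere moved from about (12.2, 4.2) to (9.6, 6.8), a distance of √(2.6² + 2.6²) ≈ 3.7.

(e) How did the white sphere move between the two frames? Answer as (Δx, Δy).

(-0.9, 2.8)

The white sphere was at about (2.2, 4.2) and moved to about (1.3, 7.0).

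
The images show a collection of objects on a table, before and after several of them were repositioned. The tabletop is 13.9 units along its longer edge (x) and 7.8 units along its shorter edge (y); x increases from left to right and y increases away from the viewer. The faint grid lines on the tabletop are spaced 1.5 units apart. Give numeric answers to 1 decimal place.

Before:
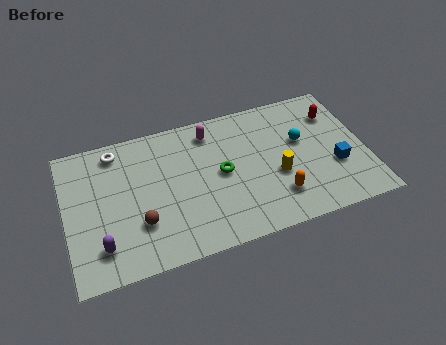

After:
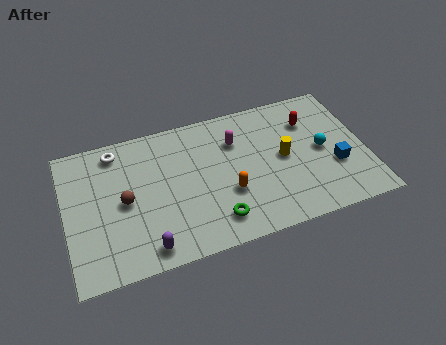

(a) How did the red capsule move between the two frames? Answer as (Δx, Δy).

(-1.2, -0.1)

The red capsule started near (12.7, 5.8) and ended near (11.5, 5.7).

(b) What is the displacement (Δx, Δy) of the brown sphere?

(-0.6, 1.4)

The brown sphere started near (3.3, 2.4) and ended near (2.7, 3.8).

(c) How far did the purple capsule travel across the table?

2.1

The purple capsule moved from about (1.5, 1.7) to (3.5, 1.0), a distance of √(2.0² + 0.7²) ≈ 2.1.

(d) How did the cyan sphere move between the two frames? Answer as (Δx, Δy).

(0.9, -0.8)

The cyan sphere was at about (11.0, 4.7) and moved to about (11.9, 3.9).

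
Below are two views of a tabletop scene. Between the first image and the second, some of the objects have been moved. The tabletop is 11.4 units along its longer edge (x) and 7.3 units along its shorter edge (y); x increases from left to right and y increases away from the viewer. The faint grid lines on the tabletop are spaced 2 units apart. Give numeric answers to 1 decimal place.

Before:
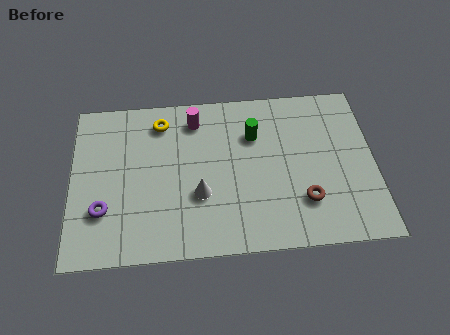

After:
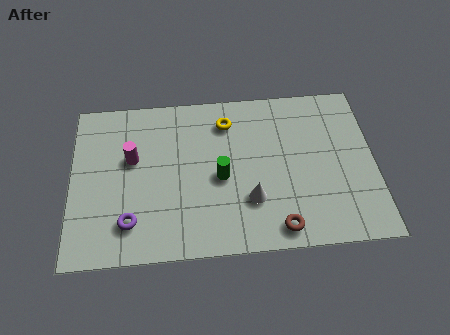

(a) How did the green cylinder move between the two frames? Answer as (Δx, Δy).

(-1.3, -1.8)

The green cylinder was at about (6.9, 5.1) and moved to about (5.6, 3.3).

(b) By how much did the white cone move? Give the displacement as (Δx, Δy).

(1.9, -0.4)

The white cone was at about (4.8, 2.6) and moved to about (6.7, 2.2).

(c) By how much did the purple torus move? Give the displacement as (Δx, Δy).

(1.0, -0.6)

The purple torus started near (1.2, 2.2) and ended near (2.2, 1.6).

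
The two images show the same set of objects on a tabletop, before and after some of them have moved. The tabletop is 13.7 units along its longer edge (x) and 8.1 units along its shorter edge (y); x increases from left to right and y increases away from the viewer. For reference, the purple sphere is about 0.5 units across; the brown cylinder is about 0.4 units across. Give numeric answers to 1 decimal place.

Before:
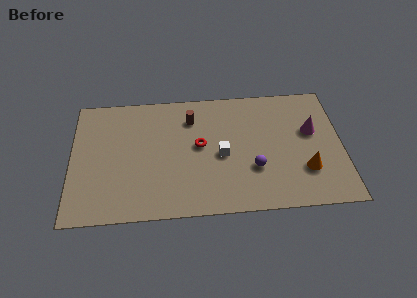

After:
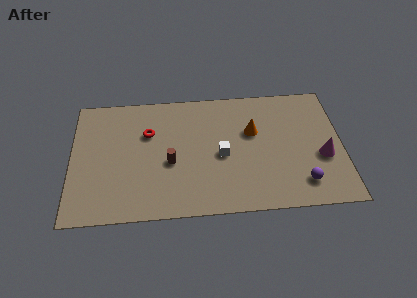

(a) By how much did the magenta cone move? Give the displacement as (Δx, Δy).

(0.5, -1.7)

From the two frames, the magenta cone sits at roughly (12.2, 4.9) before and (12.7, 3.2) after.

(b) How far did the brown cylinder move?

3.0

The brown cylinder was near (6.1, 6.2) before and (5.0, 3.4) after, so it travelled √(1.1² + 2.8²) ≈ 3.0 units.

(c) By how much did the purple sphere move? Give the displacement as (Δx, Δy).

(2.4, -1.1)

From the two frames, the purple sphere sits at roughly (9.2, 2.7) before and (11.6, 1.6) after.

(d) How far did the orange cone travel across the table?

3.7

The orange cone moved from about (11.8, 2.4) to (9.2, 5.1), a distance of √(2.6² + 2.7²) ≈ 3.7.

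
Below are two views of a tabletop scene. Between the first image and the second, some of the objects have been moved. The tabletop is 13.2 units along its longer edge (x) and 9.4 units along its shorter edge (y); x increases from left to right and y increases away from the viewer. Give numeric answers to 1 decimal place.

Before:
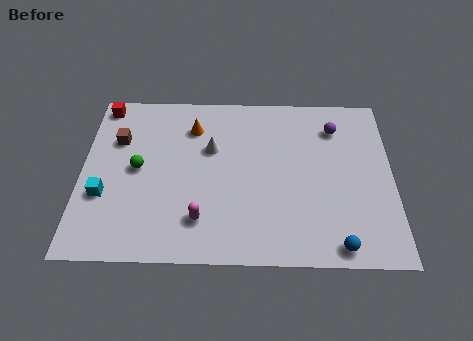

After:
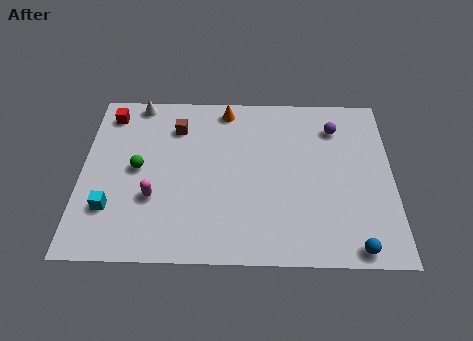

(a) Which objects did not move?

the purple sphere and the green sphere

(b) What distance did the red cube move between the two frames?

0.6

From (0.8, 8.4) to (1.1, 7.9), the red cube covered √(0.3² + 0.5²) ≈ 0.6 units.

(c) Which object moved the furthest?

the white cone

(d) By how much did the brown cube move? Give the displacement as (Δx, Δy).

(2.5, 0.8)

The brown cube was at about (1.5, 6.4) and moved to about (4.0, 7.2).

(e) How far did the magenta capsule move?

2.3

From (5.1, 2.1) to (3.1, 3.2), the magenta capsule covered √(2.0² + 1.1²) ≈ 2.3 units.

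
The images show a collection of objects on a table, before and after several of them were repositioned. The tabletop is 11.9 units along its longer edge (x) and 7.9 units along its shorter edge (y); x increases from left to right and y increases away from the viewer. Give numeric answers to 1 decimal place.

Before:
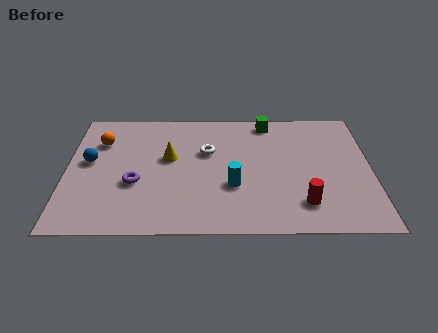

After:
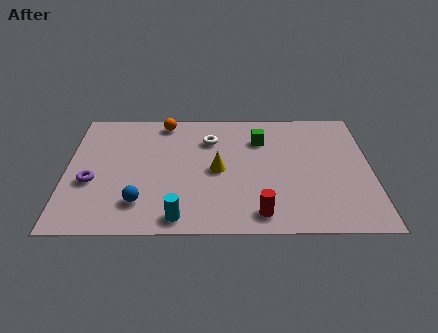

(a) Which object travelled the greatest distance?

the blue sphere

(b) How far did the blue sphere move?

3.3

The blue sphere was near (0.9, 4.4) before and (2.9, 1.8) after, so it travelled √(2.0² + 2.6²) ≈ 3.3 units.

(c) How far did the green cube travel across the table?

1.2

The green cube moved from about (7.9, 7.0) to (7.6, 5.8), a distance of √(0.3² + 1.2²) ≈ 1.2.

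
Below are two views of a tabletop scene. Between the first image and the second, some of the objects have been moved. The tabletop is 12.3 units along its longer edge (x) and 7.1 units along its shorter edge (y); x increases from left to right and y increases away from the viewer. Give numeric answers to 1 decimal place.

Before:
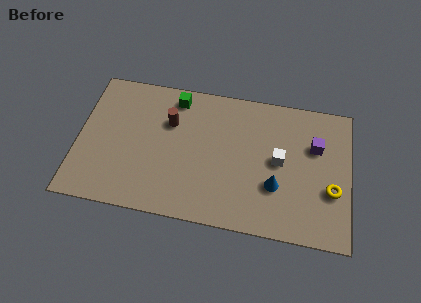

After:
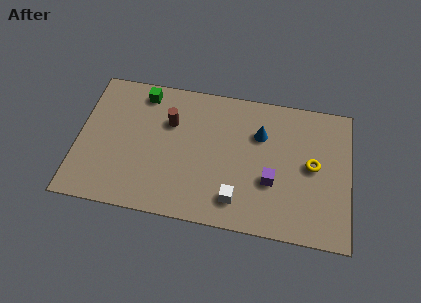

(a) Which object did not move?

the brown cylinder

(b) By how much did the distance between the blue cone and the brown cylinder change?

-1.4

The distance was about 5.5 in the first image and 4.1 in the second, so they moved 1.4 units closer together.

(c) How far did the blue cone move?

2.6

From (9.0, 2.4) to (8.2, 4.9), the blue cone covered √(0.8² + 2.5²) ≈ 2.6 units.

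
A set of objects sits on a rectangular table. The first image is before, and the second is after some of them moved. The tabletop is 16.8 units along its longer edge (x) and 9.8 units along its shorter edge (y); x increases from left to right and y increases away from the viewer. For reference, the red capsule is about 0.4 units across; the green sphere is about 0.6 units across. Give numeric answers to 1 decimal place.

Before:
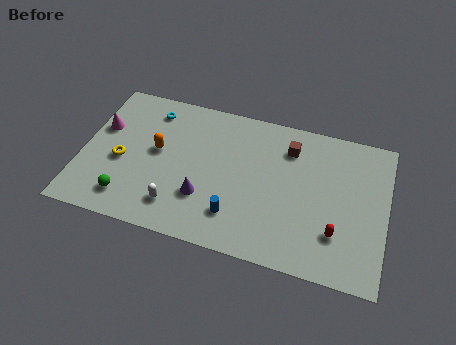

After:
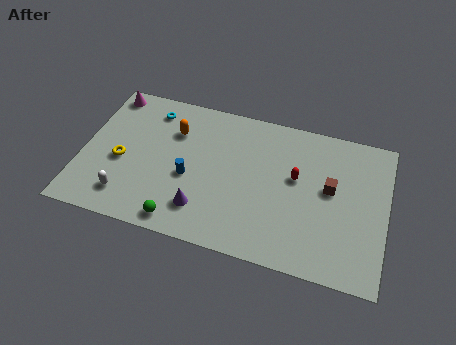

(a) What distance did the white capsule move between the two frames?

2.8

The white capsule was near (5.5, 2.0) before and (2.7, 1.9) after, so it travelled √(2.8² + 0.1²) ≈ 2.8 units.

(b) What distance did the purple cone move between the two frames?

0.8

From (6.9, 3.0) to (6.9, 2.2), the purple cone covered √(0.0² + 0.8²) ≈ 0.8 units.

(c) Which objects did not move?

the cyan torus and the yellow torus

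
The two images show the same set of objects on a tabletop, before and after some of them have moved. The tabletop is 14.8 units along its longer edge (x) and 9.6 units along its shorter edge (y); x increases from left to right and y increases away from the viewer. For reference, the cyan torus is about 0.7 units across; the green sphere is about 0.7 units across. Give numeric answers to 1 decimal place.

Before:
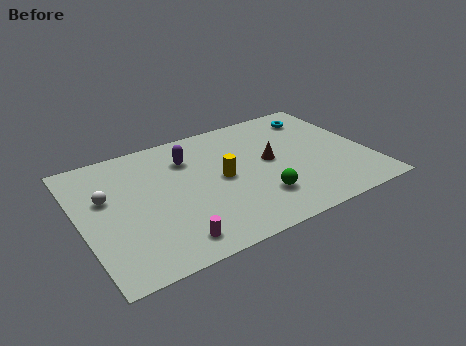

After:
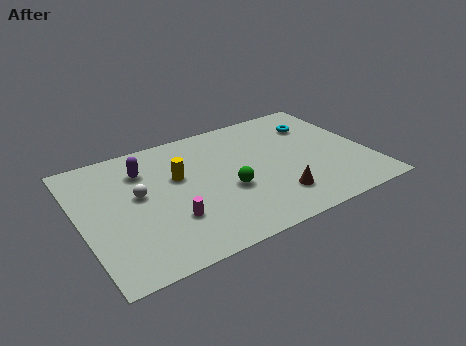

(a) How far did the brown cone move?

2.9

The brown cone moved from about (9.8, 5.1) to (9.6, 2.2), a distance of √(0.2² + 2.9²) ≈ 2.9.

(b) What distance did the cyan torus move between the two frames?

0.7

The cyan torus was near (12.8, 7.8) before and (12.6, 7.1) after, so it travelled √(0.2² + 0.7²) ≈ 0.7 units.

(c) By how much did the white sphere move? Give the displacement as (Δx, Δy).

(1.6, -0.5)

The white sphere started near (1.4, 5.9) and ended near (3.0, 5.4).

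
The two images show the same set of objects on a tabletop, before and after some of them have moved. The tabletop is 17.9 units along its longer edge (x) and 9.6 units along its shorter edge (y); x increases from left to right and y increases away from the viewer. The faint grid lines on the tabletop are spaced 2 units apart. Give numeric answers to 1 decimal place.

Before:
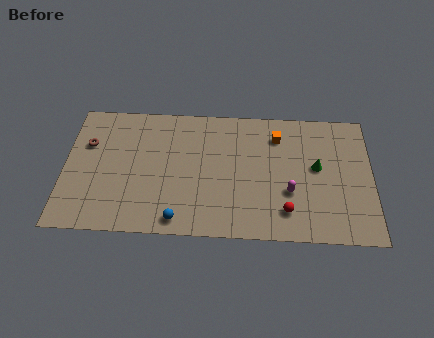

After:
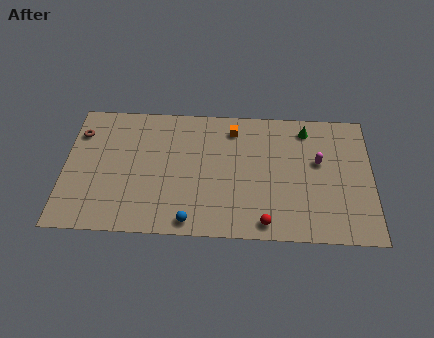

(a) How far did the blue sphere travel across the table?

0.7

From (6.7, 1.1) to (7.4, 1.0), the blue sphere covered √(0.7² + 0.1²) ≈ 0.7 units.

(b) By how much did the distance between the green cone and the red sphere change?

+3.6

Before: roughly 3.8 units apart; after: 7.4. That's 3.6 units further apart.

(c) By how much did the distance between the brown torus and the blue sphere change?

+1.5

They were about 7.6 units apart before and 9.1 after — 1.5 units further apart.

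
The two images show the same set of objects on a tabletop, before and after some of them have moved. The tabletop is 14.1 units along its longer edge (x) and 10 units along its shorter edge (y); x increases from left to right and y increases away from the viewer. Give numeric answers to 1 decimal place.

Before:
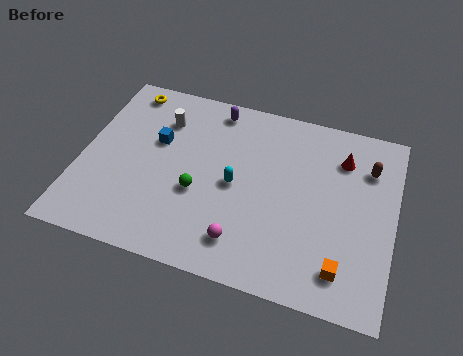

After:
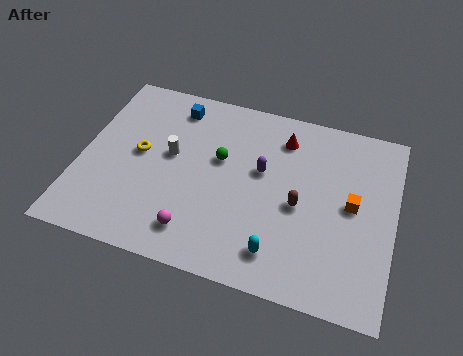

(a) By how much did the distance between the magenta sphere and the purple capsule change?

-2.3

Before: roughly 7.2 units apart; after: 4.9. That's 2.3 units closer together.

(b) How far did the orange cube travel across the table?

3.4

The orange cube moved from about (12.0, 1.8) to (12.2, 5.2), a distance of √(0.2² + 3.4²) ≈ 3.4.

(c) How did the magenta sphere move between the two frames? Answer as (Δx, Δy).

(-2.1, -0.1)

The magenta sphere was at about (7.6, 1.9) and moved to about (5.5, 1.8).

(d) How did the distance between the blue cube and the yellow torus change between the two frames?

+0.3

Before: roughly 3.1 units apart; after: 3.4. That's 0.3 units further apart.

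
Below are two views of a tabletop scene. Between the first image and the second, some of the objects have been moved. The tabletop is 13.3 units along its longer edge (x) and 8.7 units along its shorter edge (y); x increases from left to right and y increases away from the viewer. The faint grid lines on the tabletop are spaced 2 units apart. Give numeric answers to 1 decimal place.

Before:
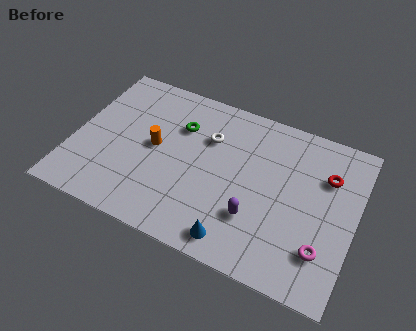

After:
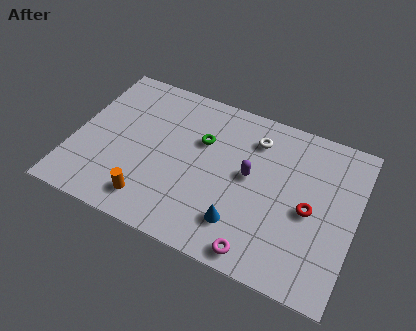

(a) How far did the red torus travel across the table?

2.2

The red torus moved from about (11.8, 6.1) to (11.2, 4.0), a distance of √(0.6² + 2.1²) ≈ 2.2.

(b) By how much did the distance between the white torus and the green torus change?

+1.2

The distance was about 1.4 in the first image and 2.6 in the second, so they moved 1.2 units further apart.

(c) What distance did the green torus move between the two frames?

1.2

The green torus was near (4.8, 6.1) before and (5.9, 5.7) after, so it travelled √(1.1² + 0.4²) ≈ 1.2 units.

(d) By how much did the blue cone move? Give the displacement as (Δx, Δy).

(0.1, 0.9)

The blue cone started near (8.1, 1.1) and ended near (8.2, 2.0).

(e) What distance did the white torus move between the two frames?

2.2

From (6.2, 6.0) to (8.3, 6.8), the white torus covered √(2.1² + 0.8²) ≈ 2.2 units.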